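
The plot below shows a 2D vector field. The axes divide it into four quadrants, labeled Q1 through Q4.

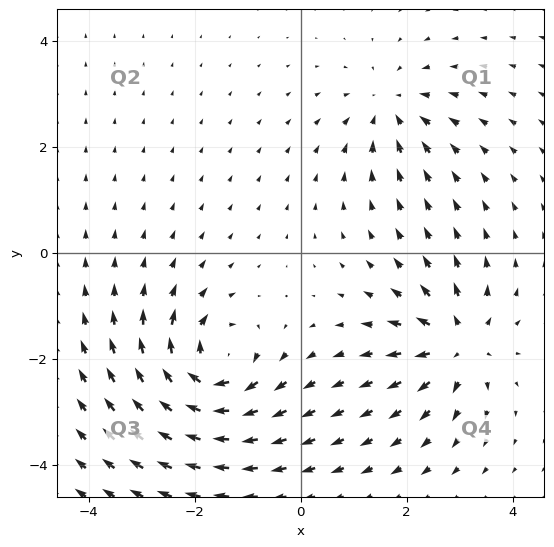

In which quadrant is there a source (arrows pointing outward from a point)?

Q4

The source sits at approximately (3.0, -1.7), which lies in quadrant Q4. The divergence there is about +5, positive as expected for a source.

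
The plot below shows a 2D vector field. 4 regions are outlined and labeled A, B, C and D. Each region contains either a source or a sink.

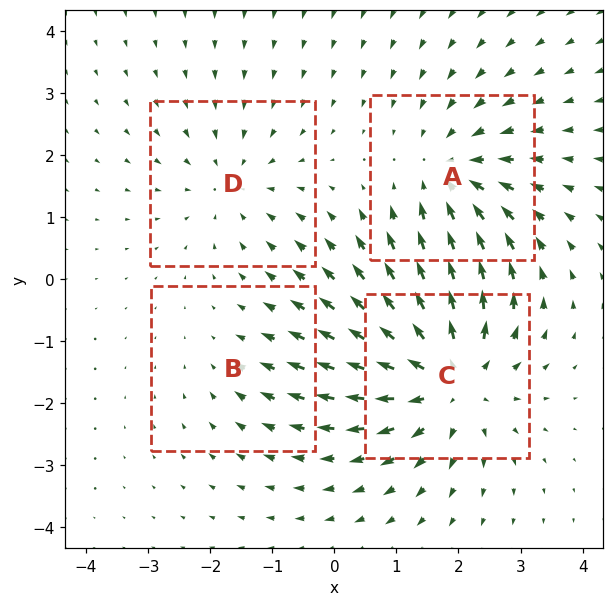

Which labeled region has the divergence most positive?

Divergence at each region's feature centre — A: about -4, B: about -2, C: about +6, D: about -3. Region C is most positive.

C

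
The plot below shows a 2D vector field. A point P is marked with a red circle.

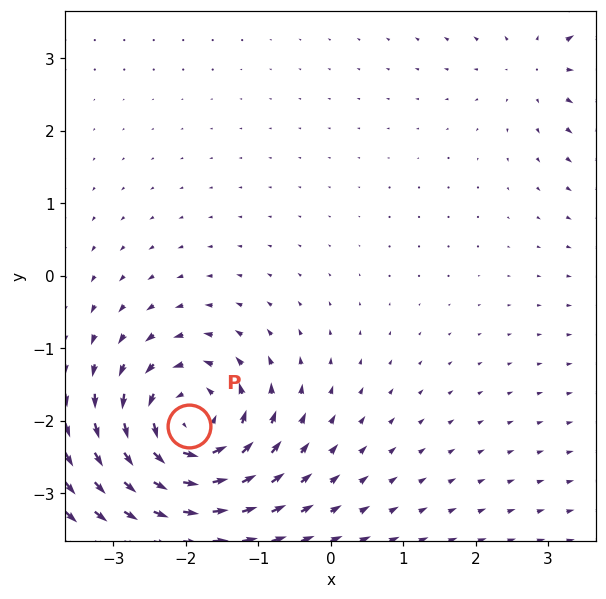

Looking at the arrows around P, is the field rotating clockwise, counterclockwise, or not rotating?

Near P at (-2.0, -2.1) the arrows circulate counterclockwise. The curl (z-component) there is about +6; positive curl means counterclockwise rotation.

counterclockwise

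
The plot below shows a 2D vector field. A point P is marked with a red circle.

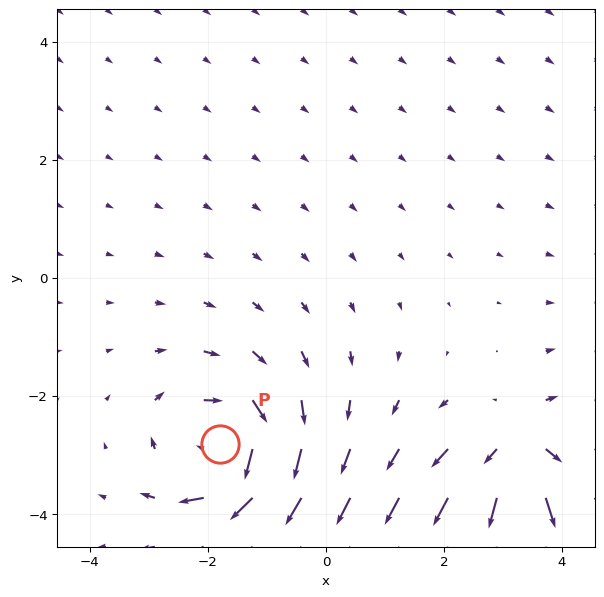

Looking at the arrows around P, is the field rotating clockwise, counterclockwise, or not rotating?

Near P at (-1.8, -2.8) the arrows circulate clockwise. The curl (z-component) there is about -4; negative curl means clockwise rotation.

clockwise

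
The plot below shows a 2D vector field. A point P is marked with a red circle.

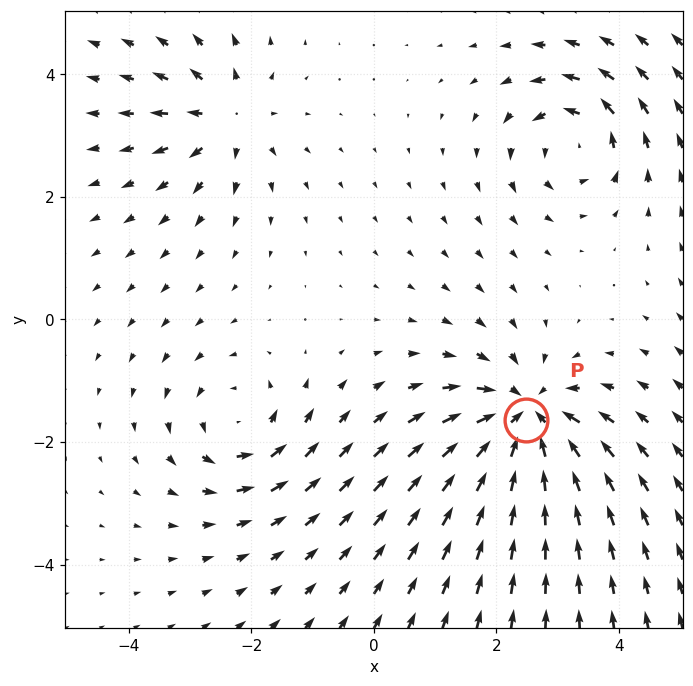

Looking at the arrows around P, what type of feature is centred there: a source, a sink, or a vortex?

At P (2.5, -1.6) the arrows converge inward. Divergence about -6, curl ≈0 — negative divergence with near-zero curl is a sink.

sink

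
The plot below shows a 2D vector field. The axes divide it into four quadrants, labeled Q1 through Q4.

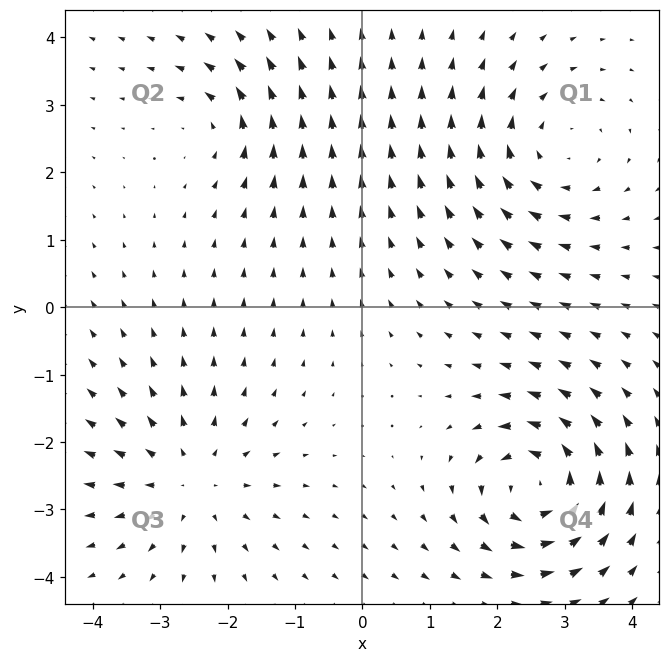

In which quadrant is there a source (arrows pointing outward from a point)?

The source sits at approximately (-2.5, -2.6), which lies in quadrant Q3. The divergence there is about +4, positive as expected for a source.

Q3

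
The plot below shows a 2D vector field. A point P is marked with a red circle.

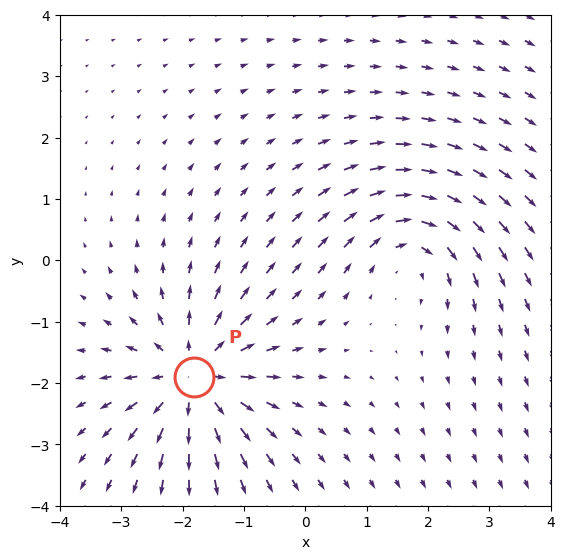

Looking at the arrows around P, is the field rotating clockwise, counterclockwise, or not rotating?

not rotating

Near P at (-1.8, -1.9) the arrows show no circulation. The curl there is ≈0.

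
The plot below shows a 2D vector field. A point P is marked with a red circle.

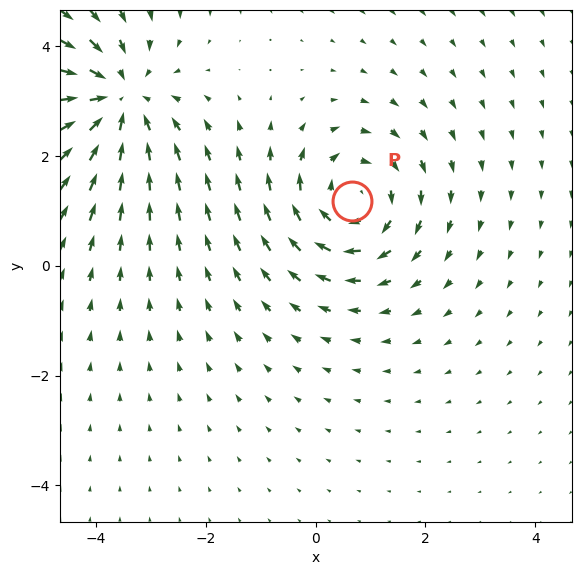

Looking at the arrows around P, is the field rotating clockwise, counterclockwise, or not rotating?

clockwise

Near P at (0.7, 1.2) the arrows circulate clockwise. The curl (z-component) there is about -4; negative curl means clockwise rotation.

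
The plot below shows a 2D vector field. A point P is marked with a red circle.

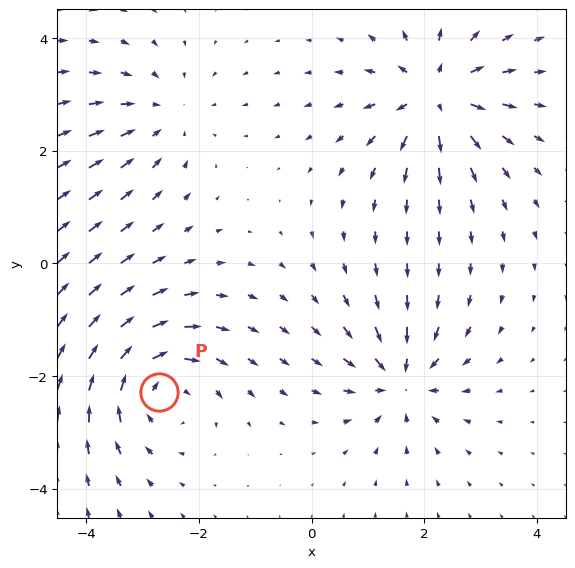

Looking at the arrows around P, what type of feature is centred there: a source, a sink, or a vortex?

vortex

At P (-2.7, -2.3) the arrows circulate clockwise. Divergence ≈0, curl about -5 — near-zero divergence with nonzero curl is a vortex.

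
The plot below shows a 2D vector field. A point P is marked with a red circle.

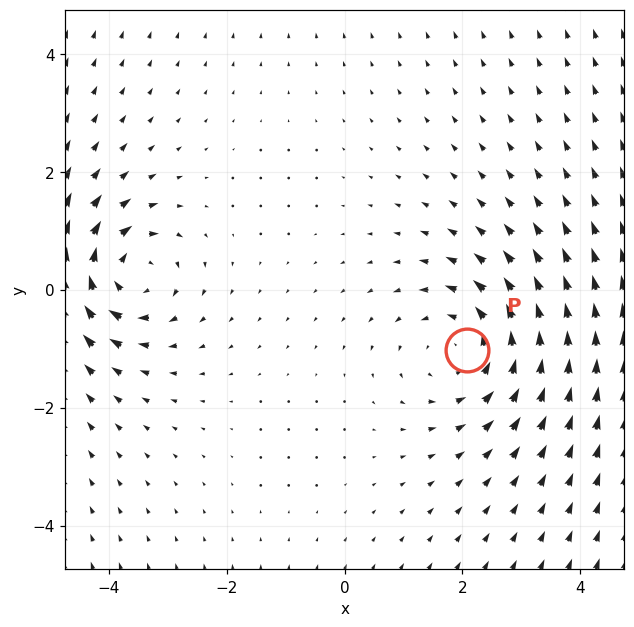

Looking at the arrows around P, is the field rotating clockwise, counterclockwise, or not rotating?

counterclockwise

Near P at (2.1, -1.0) the arrows circulate counterclockwise. The curl (z-component) there is about +3; positive curl means counterclockwise rotation.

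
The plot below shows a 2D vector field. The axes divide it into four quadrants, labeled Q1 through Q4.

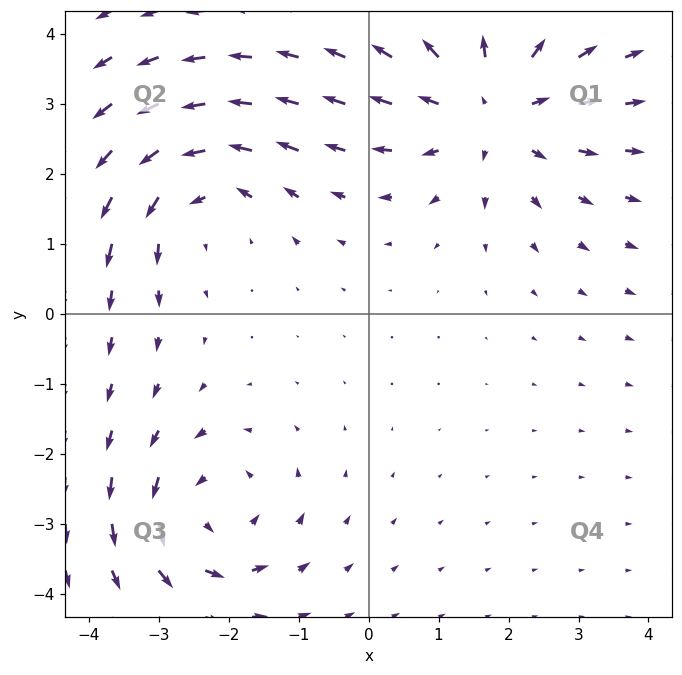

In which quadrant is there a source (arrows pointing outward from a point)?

The source sits at approximately (1.8, 2.9), which lies in quadrant Q1. The divergence there is about +4, positive as expected for a source.

Q1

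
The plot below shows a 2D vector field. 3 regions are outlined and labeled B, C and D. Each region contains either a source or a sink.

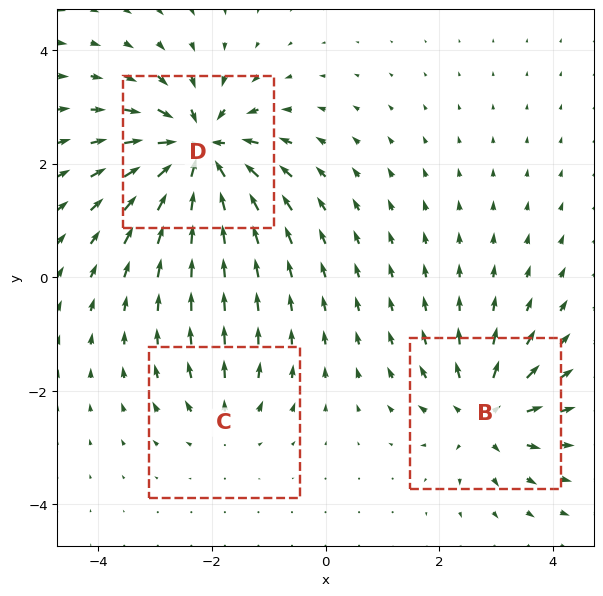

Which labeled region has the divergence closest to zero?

Divergence at each region's feature centre — B: about +4, C: about +2, D: about -6. Region C is closest to zero.

C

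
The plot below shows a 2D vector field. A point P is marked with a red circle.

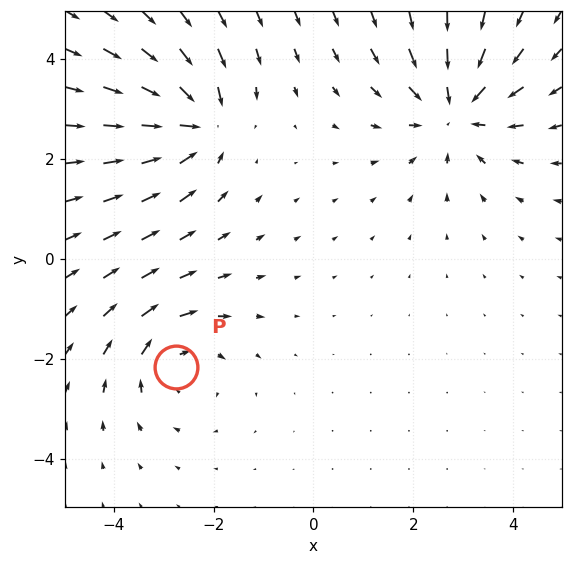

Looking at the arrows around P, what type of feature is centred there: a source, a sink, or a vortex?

vortex

At P (-2.8, -2.2) the arrows circulate clockwise. Divergence ≈0, curl about -3 — near-zero divergence with nonzero curl is a vortex.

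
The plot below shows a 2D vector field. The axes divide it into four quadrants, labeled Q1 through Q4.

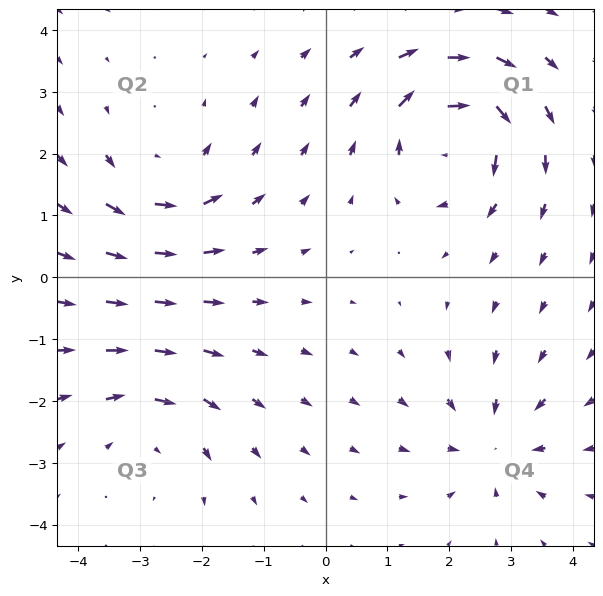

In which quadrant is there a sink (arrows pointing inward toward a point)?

Q4

The sink sits at approximately (2.7, -2.7), which lies in quadrant Q4. The divergence there is about -4, negative as expected for a sink.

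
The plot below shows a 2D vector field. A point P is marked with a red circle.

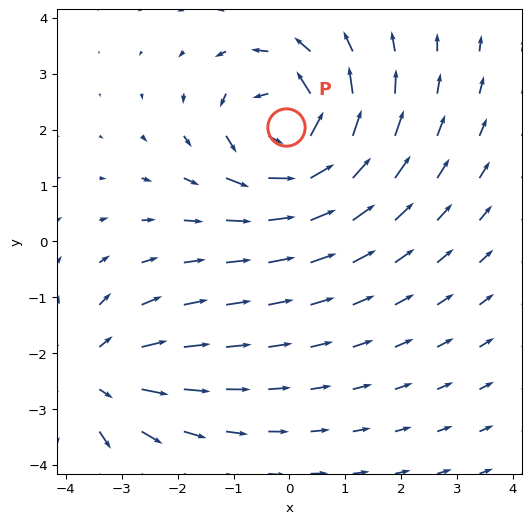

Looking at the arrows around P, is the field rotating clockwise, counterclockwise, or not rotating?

counterclockwise

Near P at (-0.1, 2.1) the arrows circulate counterclockwise. The curl (z-component) there is about +6; positive curl means counterclockwise rotation.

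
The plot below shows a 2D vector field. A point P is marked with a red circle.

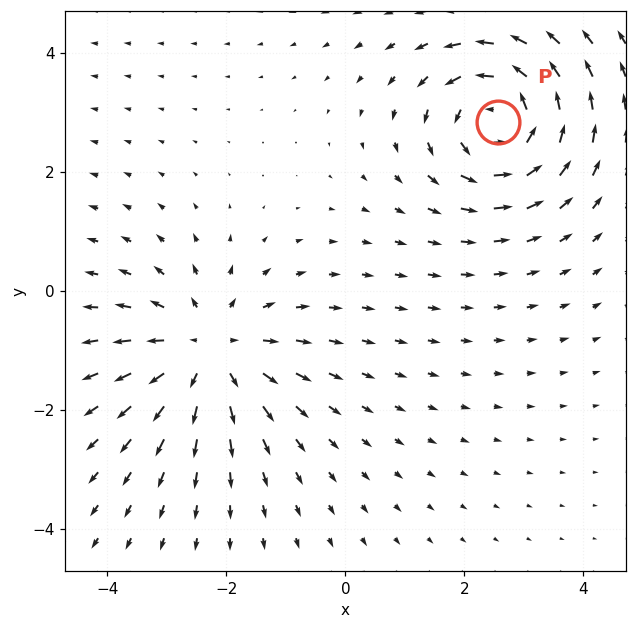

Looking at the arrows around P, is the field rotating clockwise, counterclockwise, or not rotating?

counterclockwise

Near P at (2.6, 2.8) the arrows circulate counterclockwise. The curl (z-component) there is about +4; positive curl means counterclockwise rotation.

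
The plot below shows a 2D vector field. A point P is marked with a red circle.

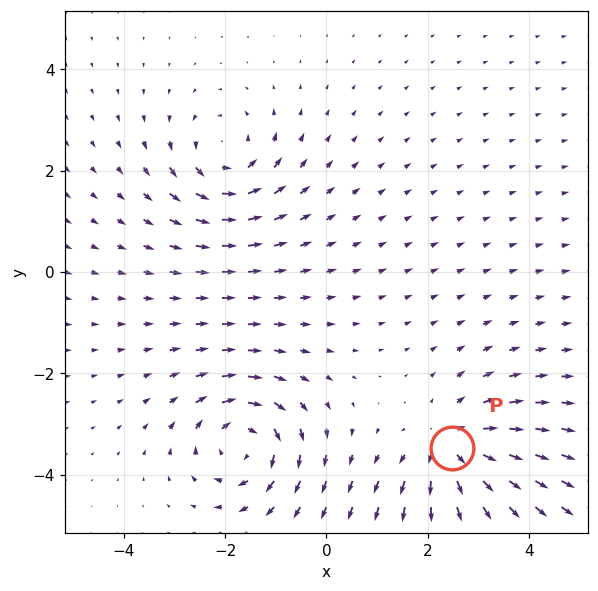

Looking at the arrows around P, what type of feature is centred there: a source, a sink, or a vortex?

source

At P (2.5, -3.5) the arrows spread outward. Divergence about +5, curl ≈0 — positive divergence with near-zero curl is a source.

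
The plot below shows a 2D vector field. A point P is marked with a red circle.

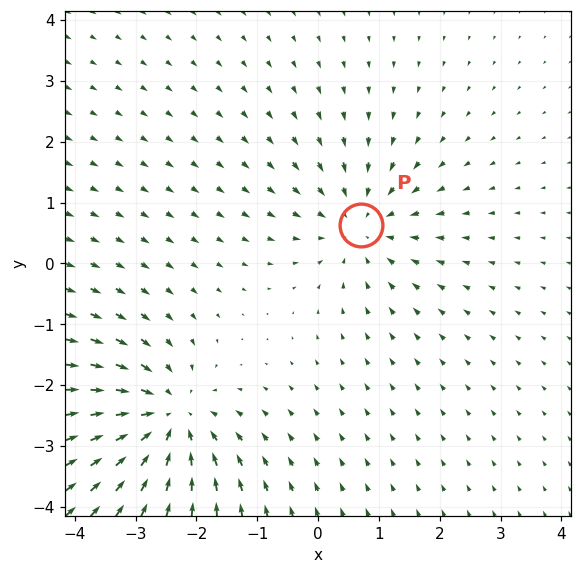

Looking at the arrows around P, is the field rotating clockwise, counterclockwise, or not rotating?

not rotating

Near P at (0.7, 0.6) the arrows show no circulation. The curl there is ≈0.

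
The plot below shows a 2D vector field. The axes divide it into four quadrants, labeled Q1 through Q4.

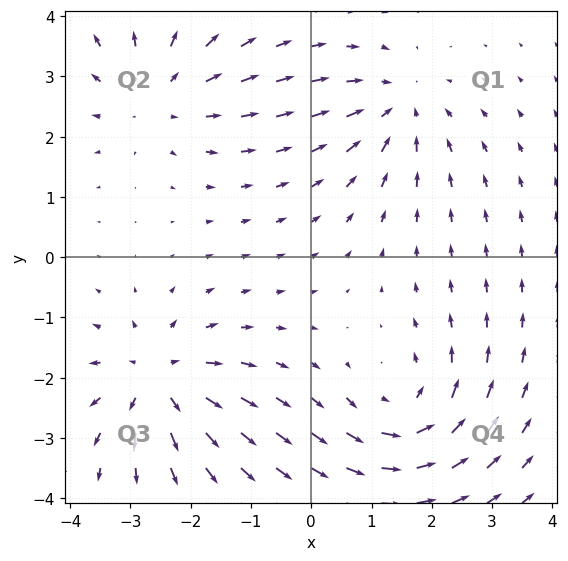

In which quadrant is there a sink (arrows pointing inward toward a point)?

The sink sits at approximately (1.4, 2.5), which lies in quadrant Q1. The divergence there is about -4, negative as expected for a sink.

Q1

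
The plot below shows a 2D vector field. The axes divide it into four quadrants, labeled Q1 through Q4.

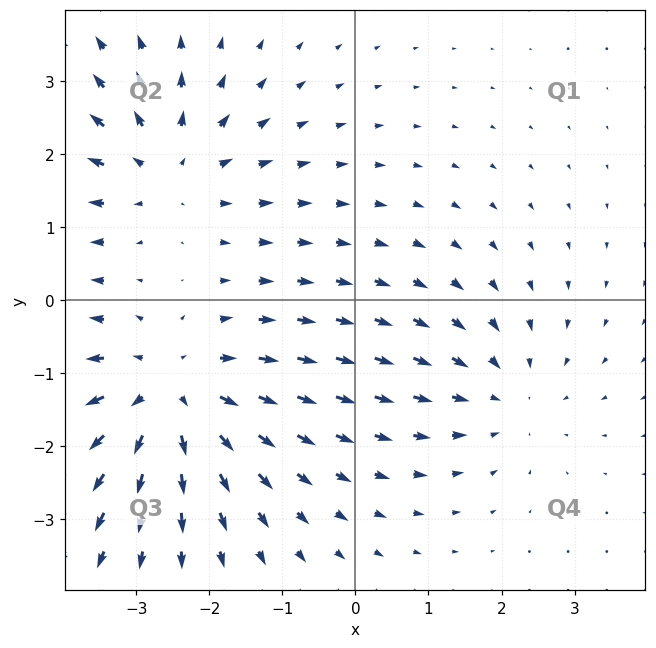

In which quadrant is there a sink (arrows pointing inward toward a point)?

The sink sits at approximately (2.0, -1.3), which lies in quadrant Q4. The divergence there is about -2, negative as expected for a sink.

Q4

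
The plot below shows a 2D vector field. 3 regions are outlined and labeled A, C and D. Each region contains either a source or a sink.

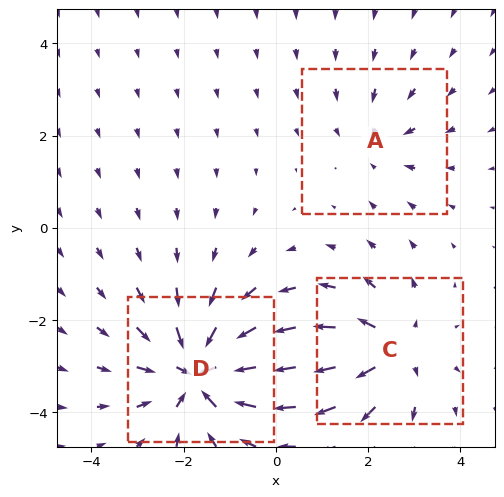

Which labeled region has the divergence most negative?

D

Divergence at each region's feature centre — A: about -2, C: about +3, D: about -4. Region D is most negative.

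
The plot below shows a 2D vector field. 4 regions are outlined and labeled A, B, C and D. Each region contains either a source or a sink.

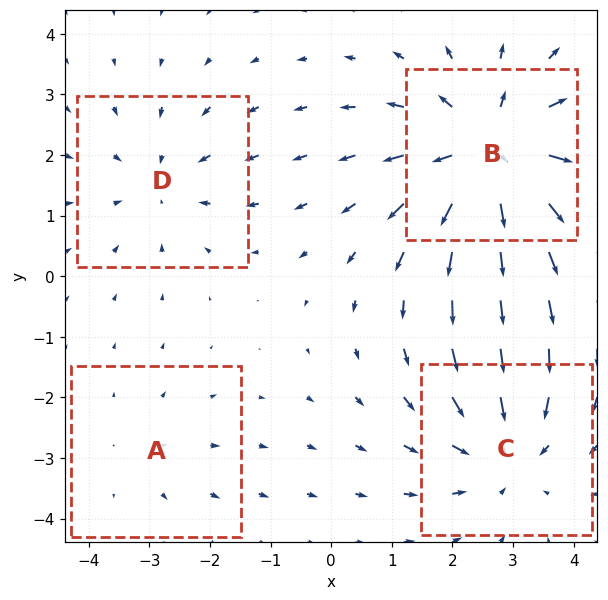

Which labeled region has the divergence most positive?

Divergence at each region's feature centre — A: about +2, B: about +6, C: about -4, D: about -3. Region B is most positive.

B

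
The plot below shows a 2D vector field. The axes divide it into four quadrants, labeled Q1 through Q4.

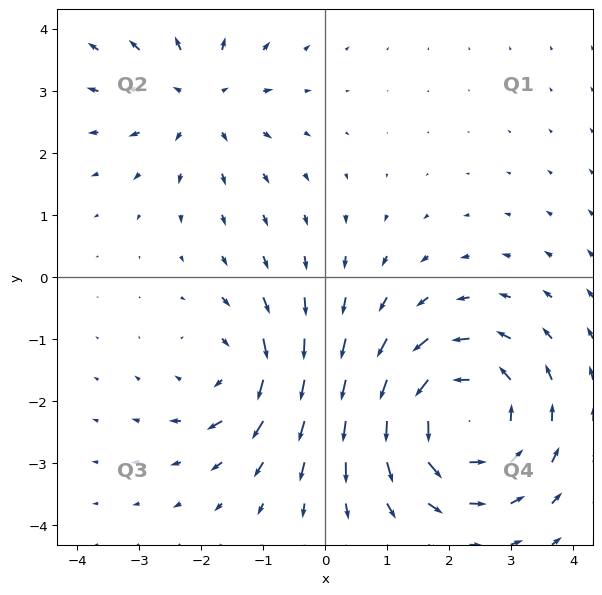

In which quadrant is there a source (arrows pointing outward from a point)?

The source sits at approximately (-2.0, 2.9), which lies in quadrant Q2. The divergence there is about +3, positive as expected for a source.

Q2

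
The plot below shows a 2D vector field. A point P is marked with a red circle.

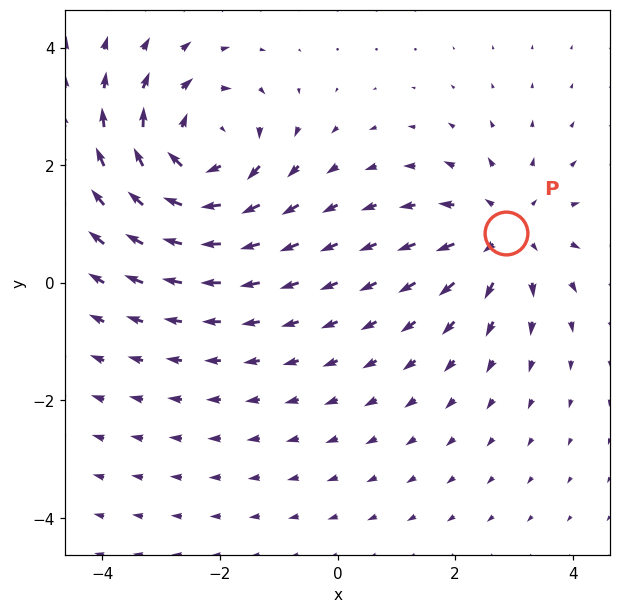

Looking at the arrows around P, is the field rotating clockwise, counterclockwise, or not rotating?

Near P at (2.9, 0.8) the arrows show no circulation. The curl there is ≈0.

not rotating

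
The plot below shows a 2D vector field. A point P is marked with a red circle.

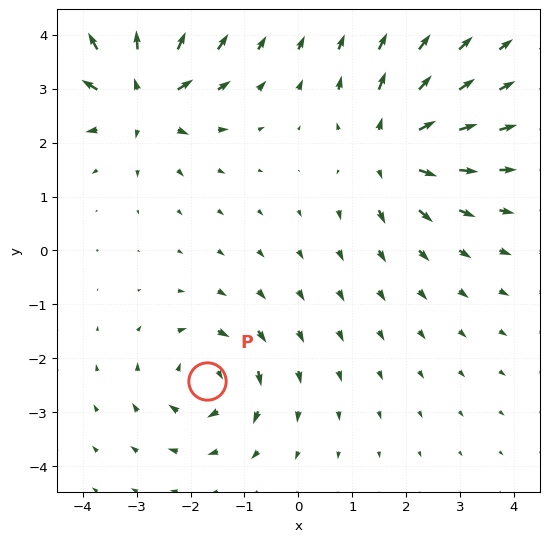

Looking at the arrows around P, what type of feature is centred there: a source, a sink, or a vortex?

At P (-1.7, -2.4) the arrows circulate clockwise. Divergence ≈0, curl about -5 — near-zero divergence with nonzero curl is a vortex.

vortex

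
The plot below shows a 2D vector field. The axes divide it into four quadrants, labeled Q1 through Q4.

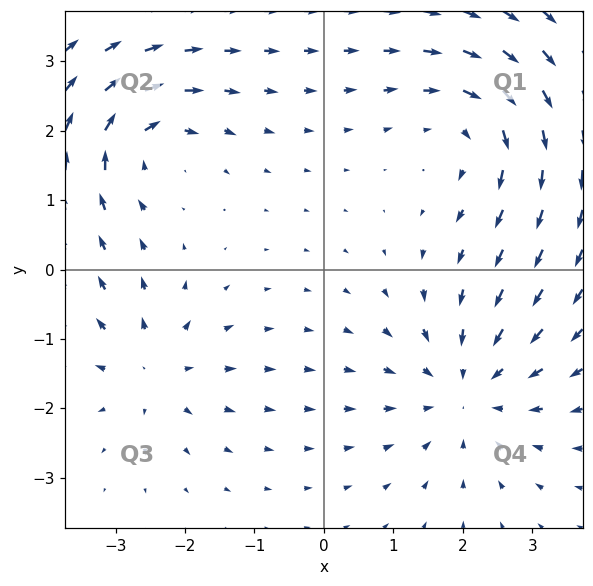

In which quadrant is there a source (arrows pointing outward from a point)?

Q3

The source sits at approximately (-2.5, -1.4), which lies in quadrant Q3. The divergence there is about +4, positive as expected for a source.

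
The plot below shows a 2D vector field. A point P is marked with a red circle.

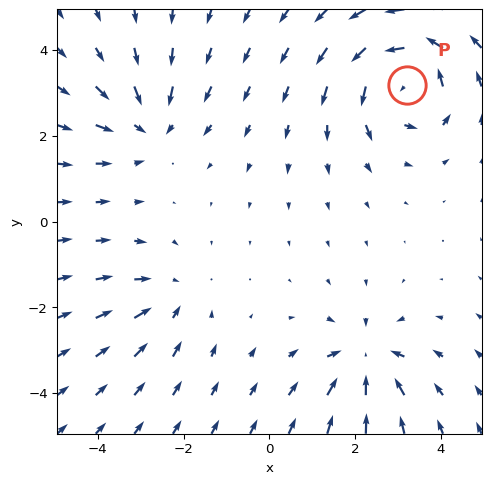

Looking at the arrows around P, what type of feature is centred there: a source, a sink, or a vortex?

vortex

At P (3.2, 3.2) the arrows circulate counterclockwise. Divergence ≈0, curl about +5 — near-zero divergence with nonzero curl is a vortex.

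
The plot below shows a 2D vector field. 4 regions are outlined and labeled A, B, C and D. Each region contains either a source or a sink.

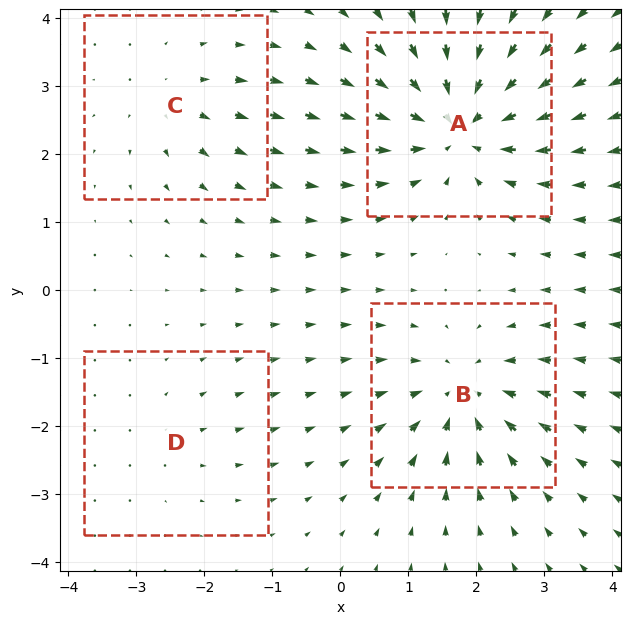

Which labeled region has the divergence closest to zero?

Divergence at each region's feature centre — A: about -8, B: about -6, C: about +3, D: about +2. Region D is closest to zero.

D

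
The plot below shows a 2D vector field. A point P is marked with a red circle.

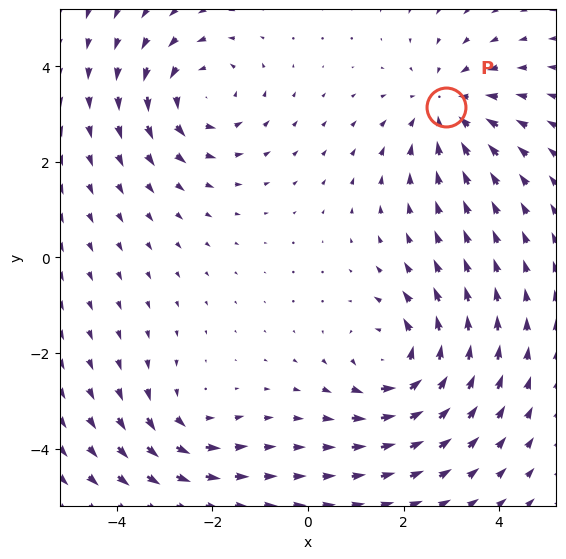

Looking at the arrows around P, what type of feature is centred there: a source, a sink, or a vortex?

sink

At P (2.9, 3.1) the arrows converge inward. Divergence about -3, curl ≈0 — negative divergence with near-zero curl is a sink.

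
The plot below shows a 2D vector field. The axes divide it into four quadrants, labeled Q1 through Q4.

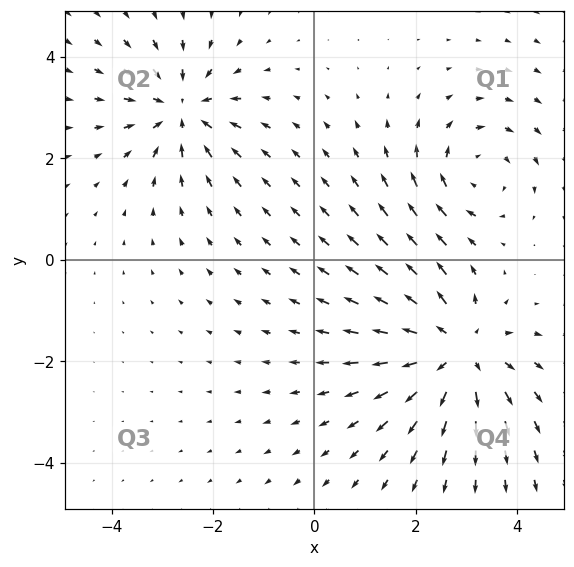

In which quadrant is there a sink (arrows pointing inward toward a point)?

The sink sits at approximately (-2.6, 3.0), which lies in quadrant Q2. The divergence there is about -4, negative as expected for a sink.

Q2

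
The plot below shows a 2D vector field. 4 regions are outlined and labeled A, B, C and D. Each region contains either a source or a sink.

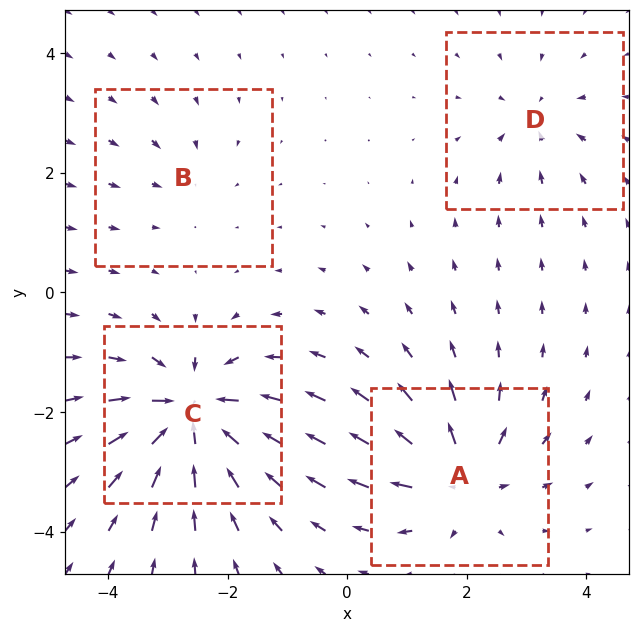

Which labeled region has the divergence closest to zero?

Divergence at each region's feature centre — A: about +6, B: about -2, C: about -9, D: about -4. Region B is closest to zero.

B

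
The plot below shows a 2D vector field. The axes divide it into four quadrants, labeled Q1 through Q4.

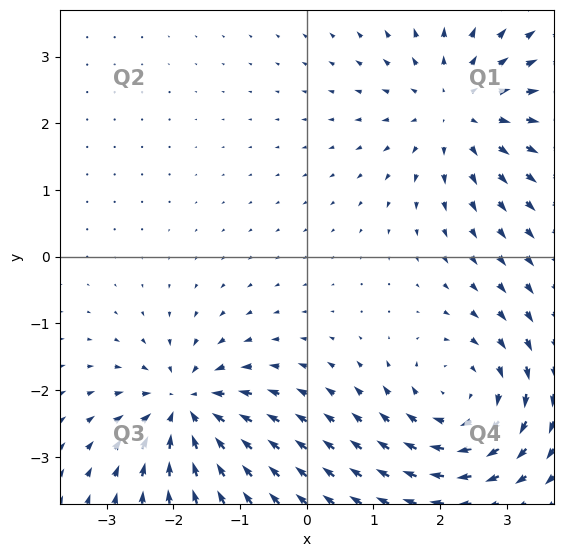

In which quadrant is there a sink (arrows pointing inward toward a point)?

The sink sits at approximately (-1.8, -2.3), which lies in quadrant Q3. The divergence there is about -6, negative as expected for a sink.

Q3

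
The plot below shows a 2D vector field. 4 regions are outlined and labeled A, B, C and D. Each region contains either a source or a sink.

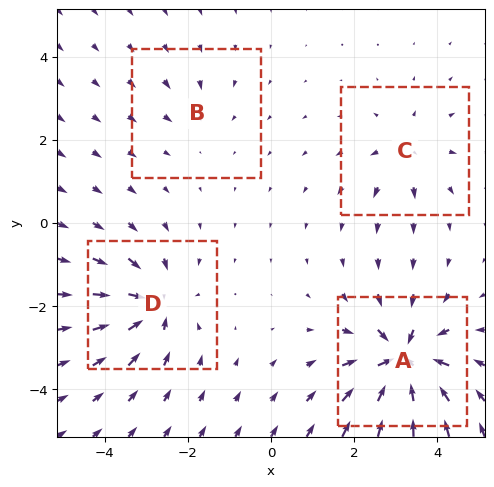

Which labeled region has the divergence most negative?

Divergence at each region's feature centre — A: about -9, B: about -2, C: about +4, D: about -6. Region A is most negative.

A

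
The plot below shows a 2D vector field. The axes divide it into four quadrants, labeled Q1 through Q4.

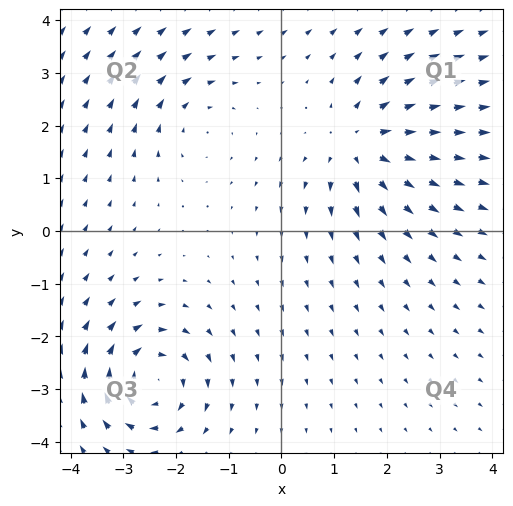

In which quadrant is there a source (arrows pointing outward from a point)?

Q1

The source sits at approximately (1.5, 1.6), which lies in quadrant Q1. The divergence there is about +5, positive as expected for a source.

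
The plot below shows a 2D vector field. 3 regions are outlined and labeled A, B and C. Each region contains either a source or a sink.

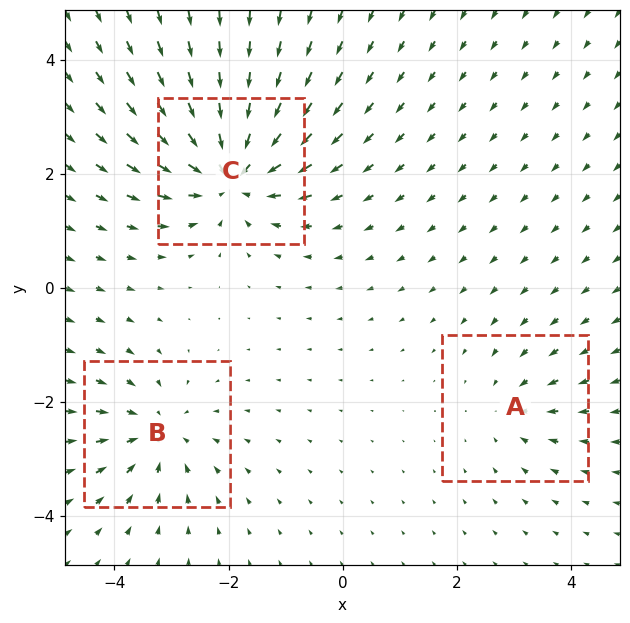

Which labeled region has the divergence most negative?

C

Divergence at each region's feature centre — A: about -2, B: about -3, C: about -6. Region C is most negative.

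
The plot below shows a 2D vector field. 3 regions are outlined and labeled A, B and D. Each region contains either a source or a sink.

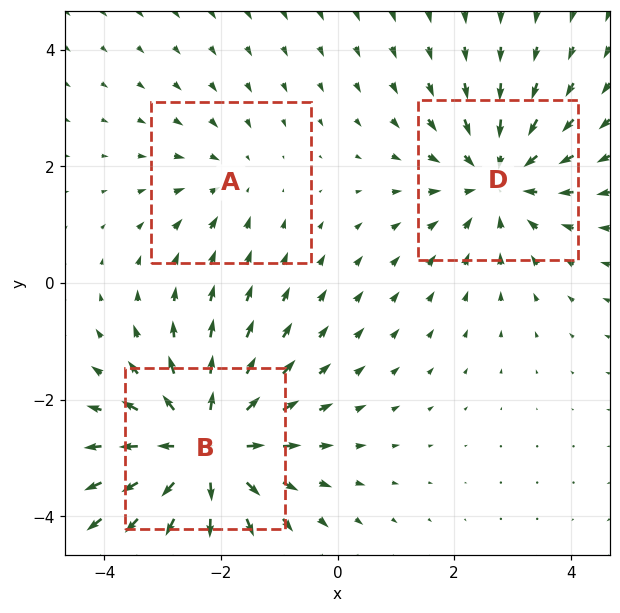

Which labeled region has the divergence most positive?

Divergence at each region's feature centre — A: about -2, B: about +4, D: about -3. Region B is most positive.

B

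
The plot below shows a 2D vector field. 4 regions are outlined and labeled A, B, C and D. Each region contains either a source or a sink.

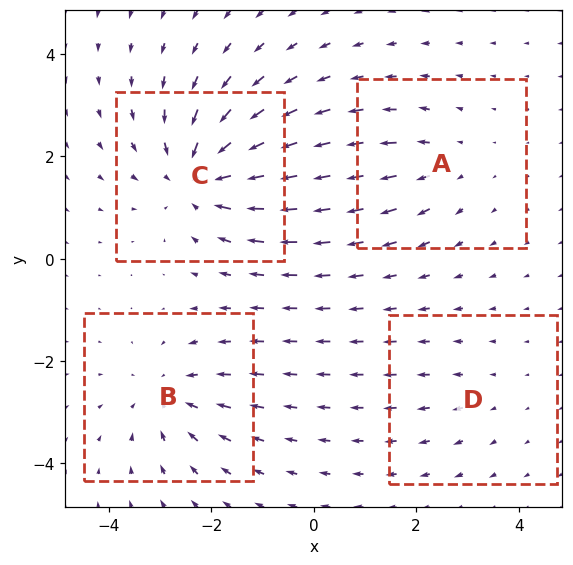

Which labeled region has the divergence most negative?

C

Divergence at each region's feature centre — A: about +3, B: about -4, C: about -6, D: about +2. Region C is most negative.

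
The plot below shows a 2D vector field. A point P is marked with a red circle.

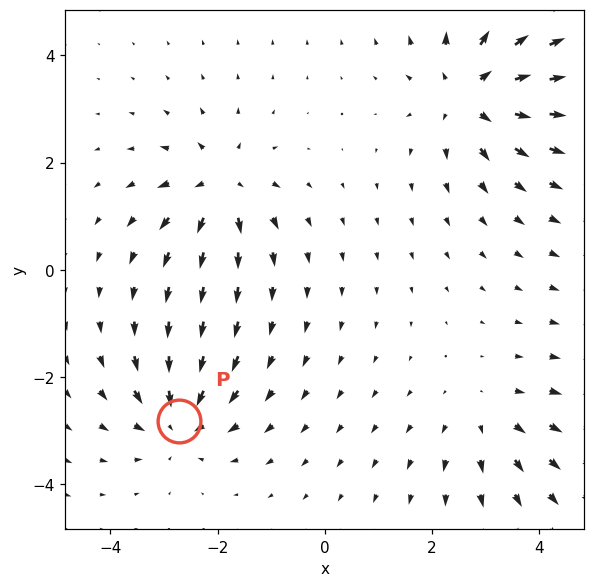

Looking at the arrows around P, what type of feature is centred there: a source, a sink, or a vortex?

sink

At P (-2.7, -2.8) the arrows converge inward. Divergence about -4, curl ≈0 — negative divergence with near-zero curl is a sink.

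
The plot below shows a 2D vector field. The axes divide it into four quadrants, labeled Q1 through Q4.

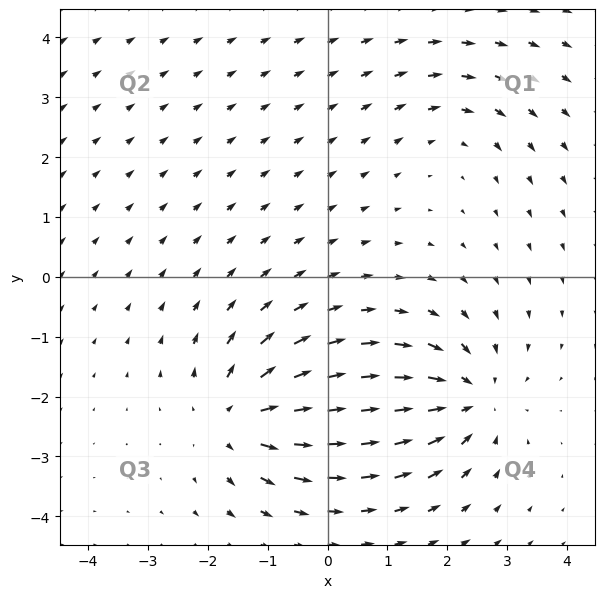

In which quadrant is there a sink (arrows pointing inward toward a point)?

The sink sits at approximately (2.4, -2.0), which lies in quadrant Q4. The divergence there is about -5, negative as expected for a sink.

Q4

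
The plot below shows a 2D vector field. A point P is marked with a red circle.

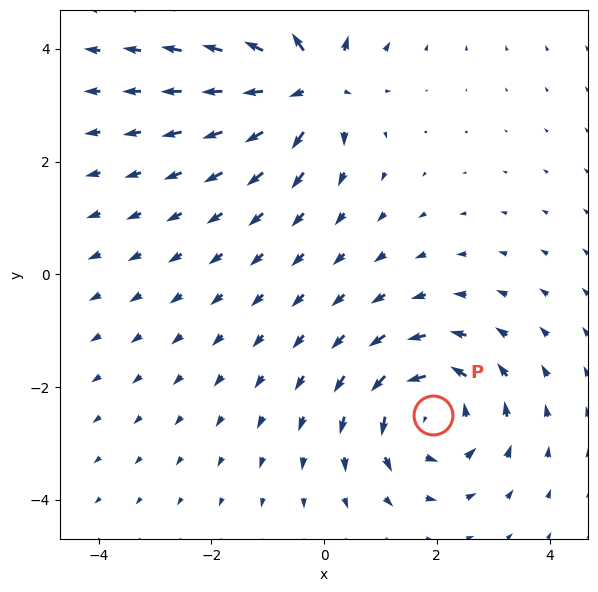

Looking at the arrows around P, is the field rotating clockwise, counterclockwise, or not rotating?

counterclockwise

Near P at (1.9, -2.5) the arrows circulate counterclockwise. The curl (z-component) there is about +5; positive curl means counterclockwise rotation.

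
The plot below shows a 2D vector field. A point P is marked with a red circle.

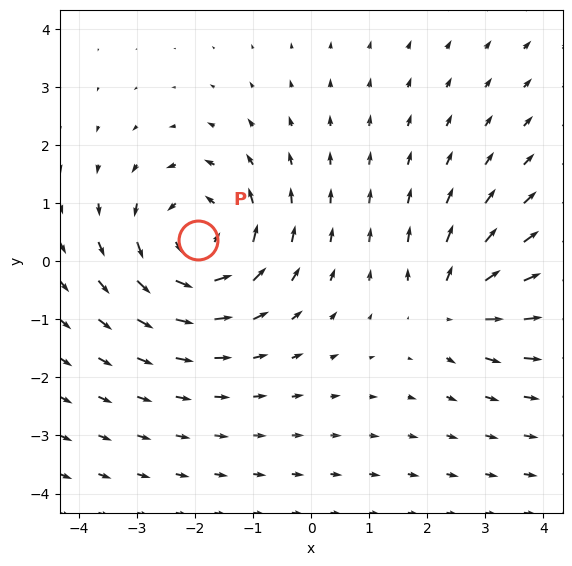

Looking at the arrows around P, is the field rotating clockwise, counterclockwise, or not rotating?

counterclockwise

Near P at (-1.9, 0.4) the arrows circulate counterclockwise. The curl (z-component) there is about +4; positive curl means counterclockwise rotation.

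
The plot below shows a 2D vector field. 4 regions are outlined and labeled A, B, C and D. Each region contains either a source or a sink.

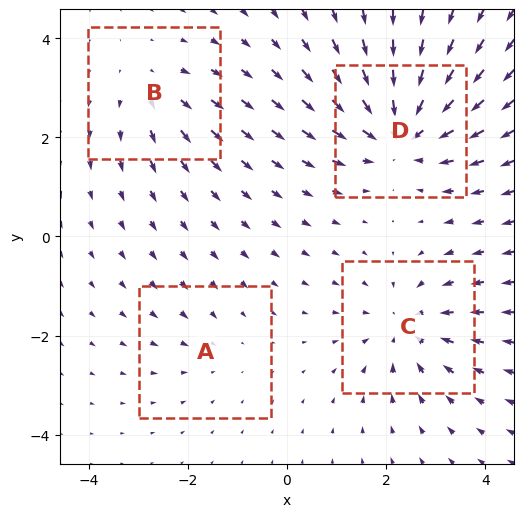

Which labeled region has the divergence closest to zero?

A

Divergence at each region's feature centre — A: about -2, B: about +3, C: about -4, D: about -7. Region A is closest to zero.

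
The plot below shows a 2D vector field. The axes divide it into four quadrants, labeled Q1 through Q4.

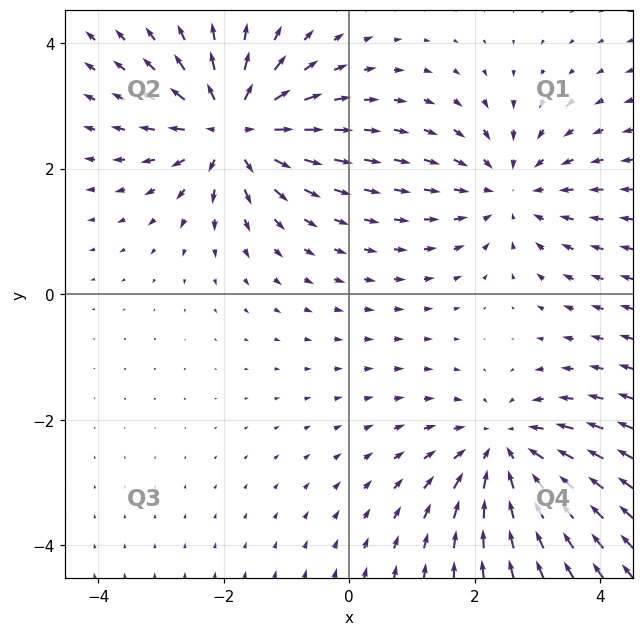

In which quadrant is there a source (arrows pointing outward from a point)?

The source sits at approximately (-1.9, 2.6), which lies in quadrant Q2. The divergence there is about +5, positive as expected for a source.

Q2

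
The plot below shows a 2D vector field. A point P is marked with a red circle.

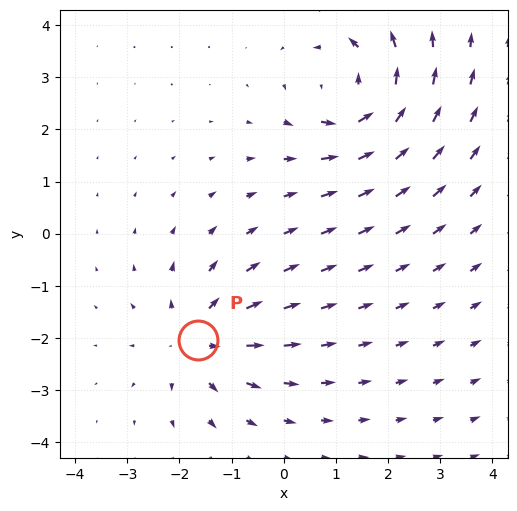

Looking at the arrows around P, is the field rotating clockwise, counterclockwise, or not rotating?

Near P at (-1.6, -2.0) the arrows show no circulation. The curl there is ≈0.

not rotating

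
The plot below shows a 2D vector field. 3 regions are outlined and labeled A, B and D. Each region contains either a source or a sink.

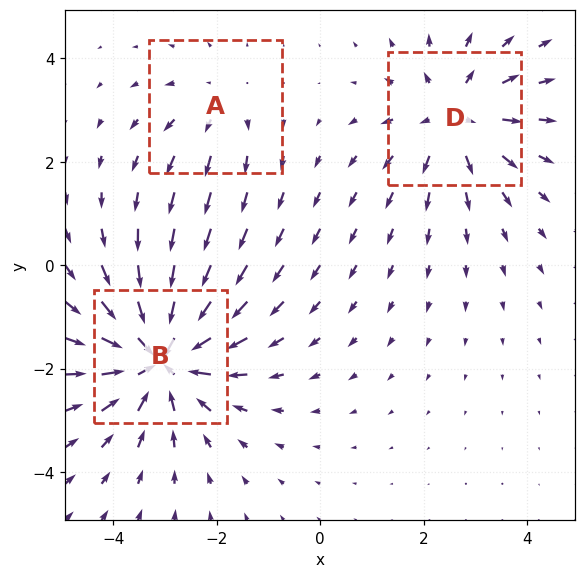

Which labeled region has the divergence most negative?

B

Divergence at each region's feature centre — A: about +2, B: about -5, D: about +3. Region B is most negative.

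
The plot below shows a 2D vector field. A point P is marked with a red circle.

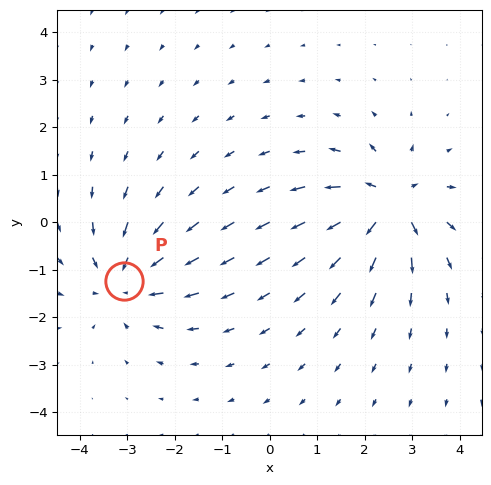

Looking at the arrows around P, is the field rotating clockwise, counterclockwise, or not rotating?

not rotating

Near P at (-3.1, -1.2) the arrows show no circulation. The curl there is ≈0.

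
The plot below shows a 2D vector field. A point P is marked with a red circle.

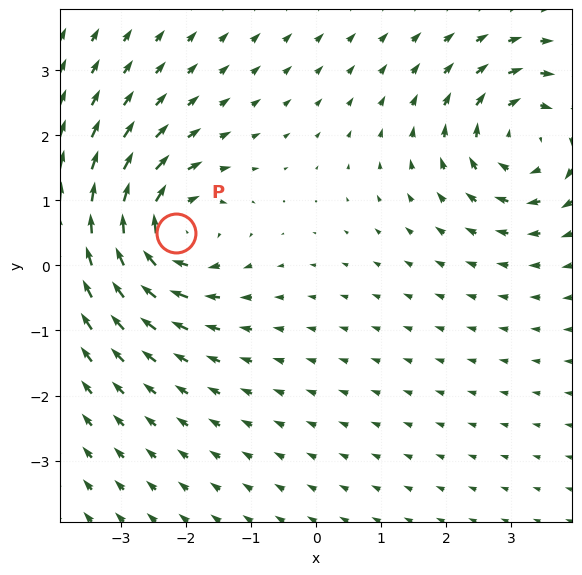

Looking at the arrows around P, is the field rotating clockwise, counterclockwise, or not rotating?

clockwise

Near P at (-2.2, 0.5) the arrows circulate clockwise. The curl (z-component) there is about -5; negative curl means clockwise rotation.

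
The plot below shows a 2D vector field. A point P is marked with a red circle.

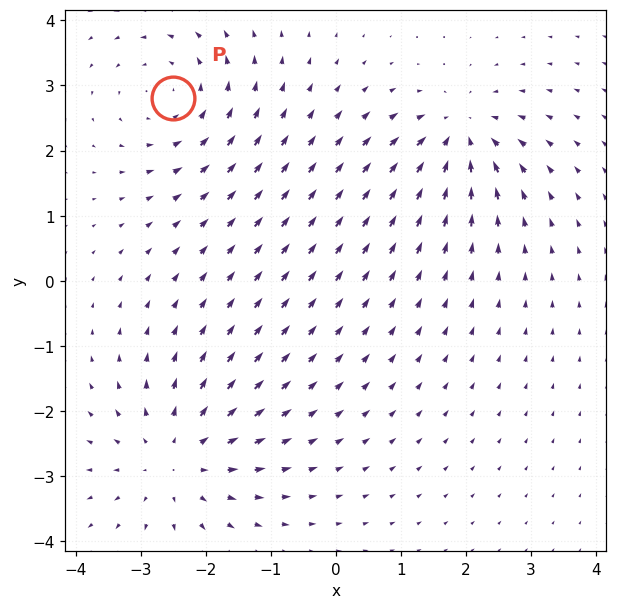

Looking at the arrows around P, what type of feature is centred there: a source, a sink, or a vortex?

vortex

At P (-2.5, 2.8) the arrows circulate counterclockwise. Divergence ≈0, curl about +4 — near-zero divergence with nonzero curl is a vortex.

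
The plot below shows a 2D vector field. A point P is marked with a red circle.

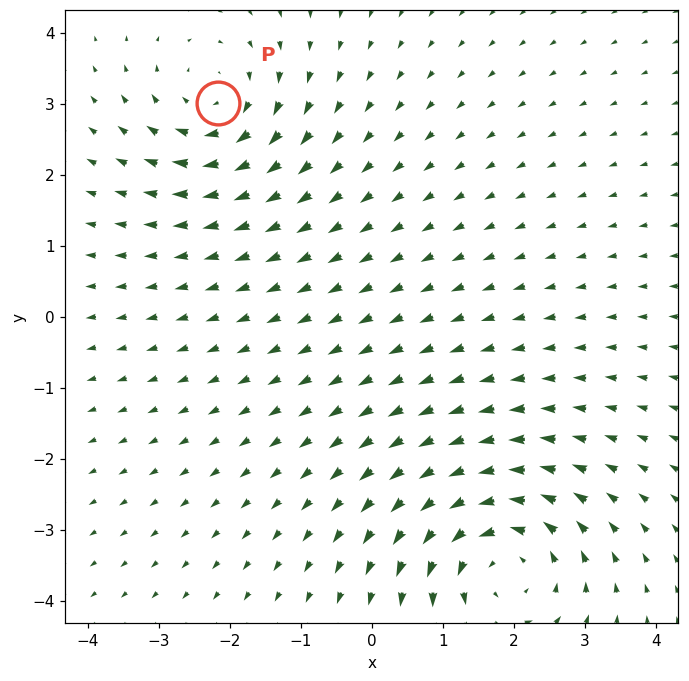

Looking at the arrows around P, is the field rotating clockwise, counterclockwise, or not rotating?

clockwise

Near P at (-2.2, 3.0) the arrows circulate clockwise. The curl (z-component) there is about -4; negative curl means clockwise rotation.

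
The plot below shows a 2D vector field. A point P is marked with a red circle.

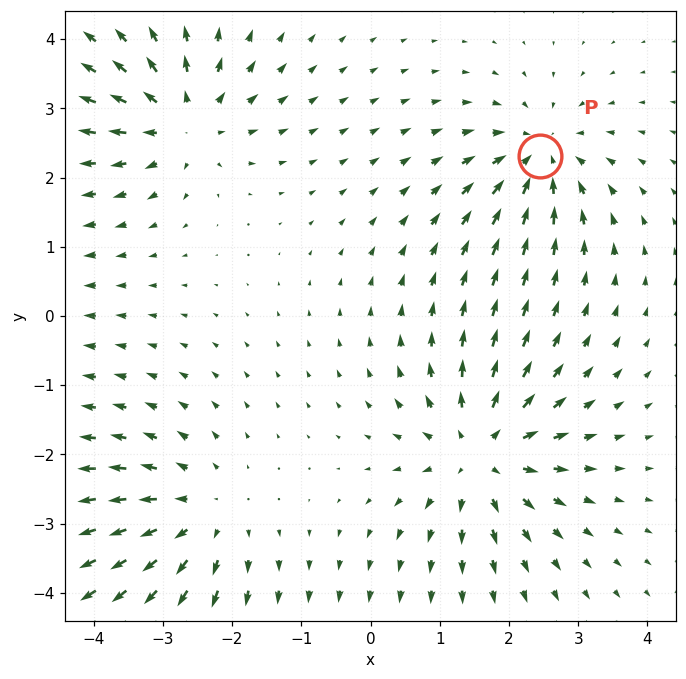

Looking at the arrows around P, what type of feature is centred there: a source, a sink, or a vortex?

At P (2.5, 2.3) the arrows converge inward. Divergence about -4, curl ≈0 — negative divergence with near-zero curl is a sink.

sink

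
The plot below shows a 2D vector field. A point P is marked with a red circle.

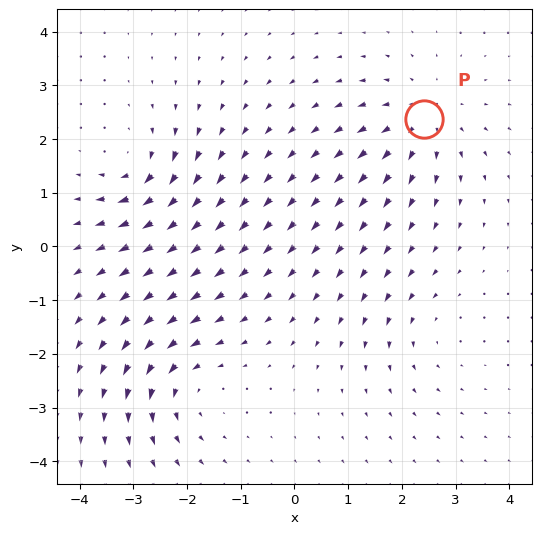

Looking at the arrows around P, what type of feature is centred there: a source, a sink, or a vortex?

At P (2.4, 2.4) the arrows spread outward. Divergence about +5, curl ≈0 — positive divergence with near-zero curl is a source.

source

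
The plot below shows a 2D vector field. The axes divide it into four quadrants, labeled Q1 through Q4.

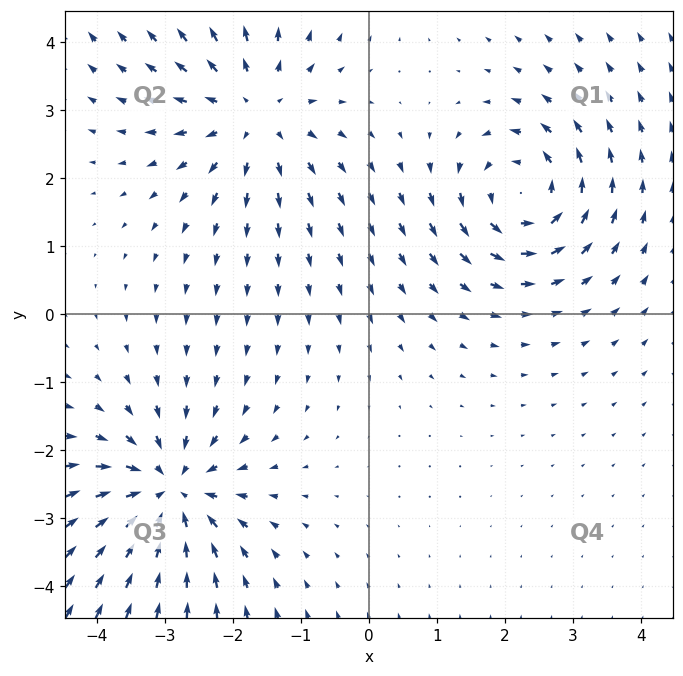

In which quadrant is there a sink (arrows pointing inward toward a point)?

The sink sits at approximately (-2.9, -2.6), which lies in quadrant Q3. The divergence there is about -4, negative as expected for a sink.

Q3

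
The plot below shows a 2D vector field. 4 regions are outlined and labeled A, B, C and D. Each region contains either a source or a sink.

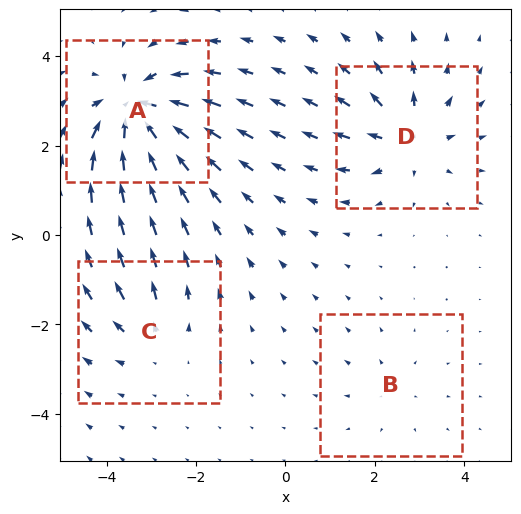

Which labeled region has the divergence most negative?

A

Divergence at each region's feature centre — A: about -8, B: about +2, C: about +3, D: about +5. Region A is most negative.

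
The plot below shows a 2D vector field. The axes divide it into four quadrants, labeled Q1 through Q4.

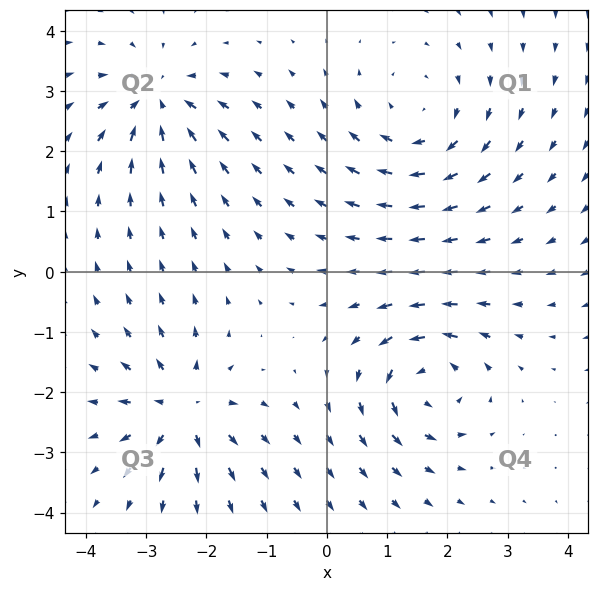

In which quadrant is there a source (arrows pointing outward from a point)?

Q3

The source sits at approximately (-2.4, -2.3), which lies in quadrant Q3. The divergence there is about +4, positive as expected for a source.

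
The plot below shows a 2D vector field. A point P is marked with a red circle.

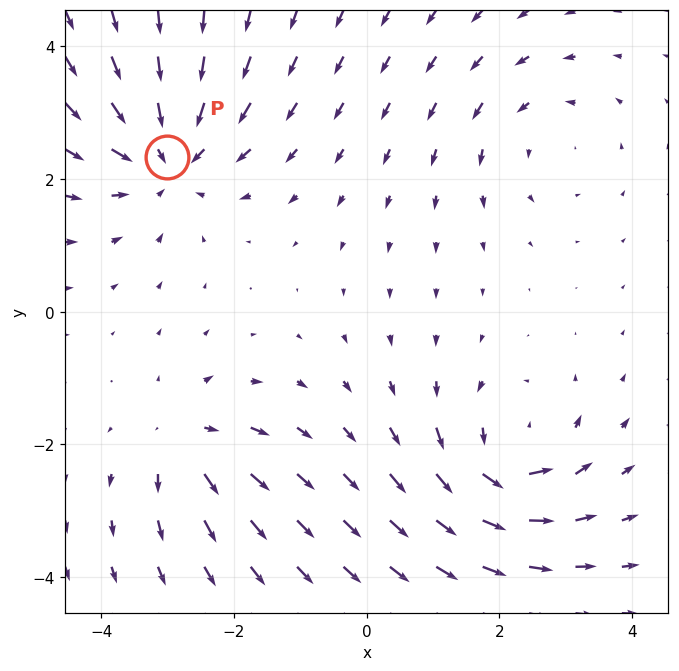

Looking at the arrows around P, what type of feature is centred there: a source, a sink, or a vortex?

sink

At P (-3.0, 2.3) the arrows converge inward. Divergence about -4, curl ≈0 — negative divergence with near-zero curl is a sink.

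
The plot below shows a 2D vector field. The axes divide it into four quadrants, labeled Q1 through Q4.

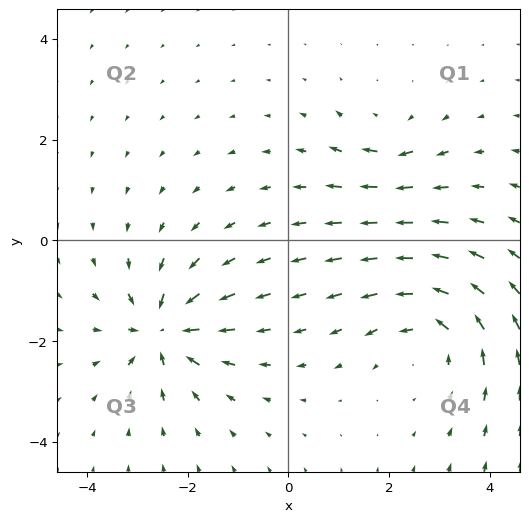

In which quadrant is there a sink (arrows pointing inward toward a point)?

The sink sits at approximately (-2.5, -1.8), which lies in quadrant Q3. The divergence there is about -6, negative as expected for a sink.

Q3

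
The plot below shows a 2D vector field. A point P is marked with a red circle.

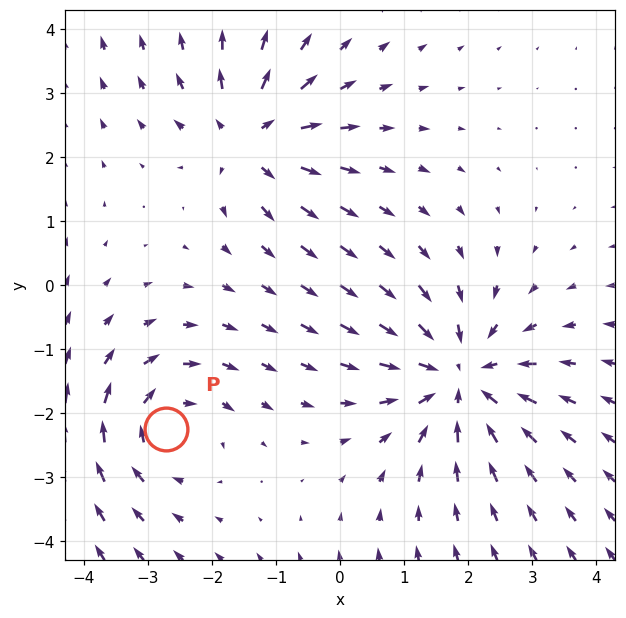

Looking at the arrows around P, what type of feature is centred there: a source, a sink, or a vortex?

vortex

At P (-2.7, -2.2) the arrows circulate clockwise. Divergence ≈0, curl about -3 — near-zero divergence with nonzero curl is a vortex.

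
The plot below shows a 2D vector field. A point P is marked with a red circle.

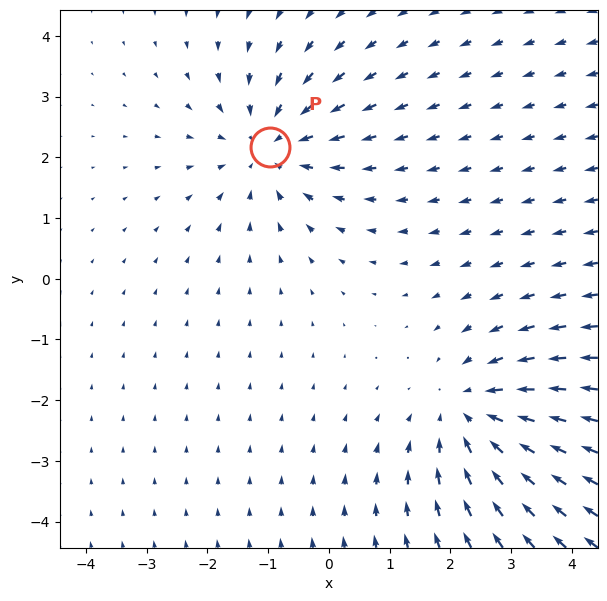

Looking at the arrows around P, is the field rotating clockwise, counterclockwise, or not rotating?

Near P at (-1.0, 2.2) the arrows show no circulation. The curl there is ≈0.

not rotating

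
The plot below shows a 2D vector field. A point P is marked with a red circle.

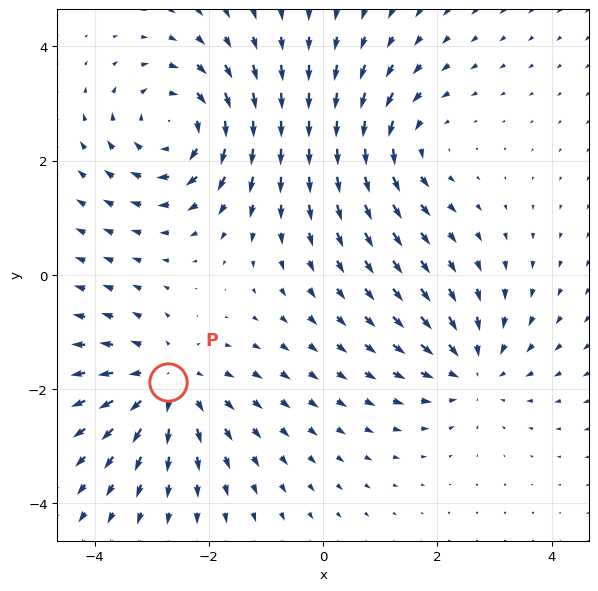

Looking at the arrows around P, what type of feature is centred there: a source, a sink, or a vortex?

At P (-2.7, -1.9) the arrows spread outward. Divergence about +4, curl ≈0 — positive divergence with near-zero curl is a source.

source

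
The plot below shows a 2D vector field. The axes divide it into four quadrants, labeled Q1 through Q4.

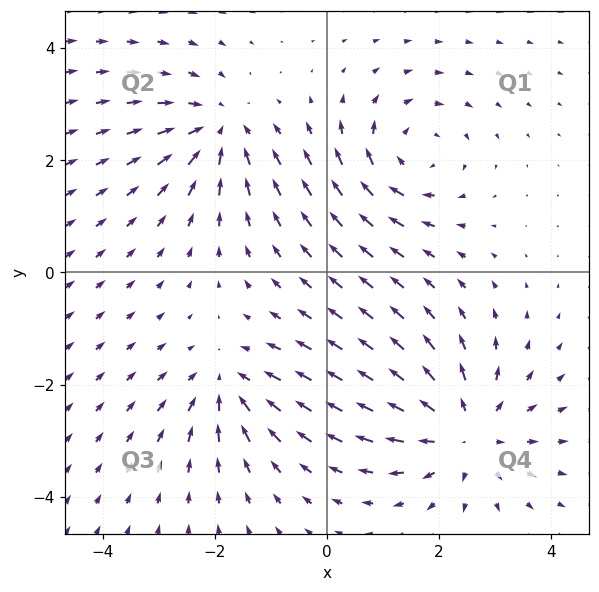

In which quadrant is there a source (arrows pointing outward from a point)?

The source sits at approximately (2.5, -2.8), which lies in quadrant Q4. The divergence there is about +4, positive as expected for a source.

Q4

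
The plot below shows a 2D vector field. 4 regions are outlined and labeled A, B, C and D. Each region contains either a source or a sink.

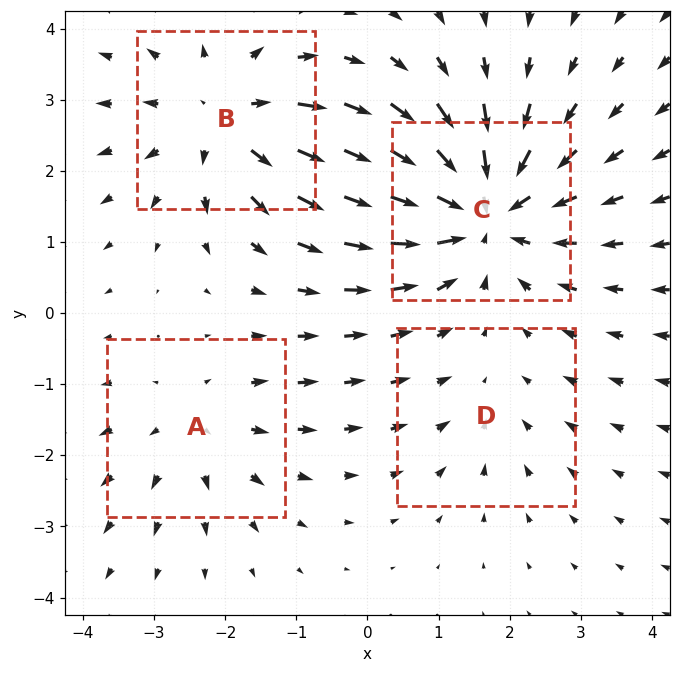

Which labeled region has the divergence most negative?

Divergence at each region's feature centre — A: about +3, B: about +5, C: about -7, D: about -2. Region C is most negative.

C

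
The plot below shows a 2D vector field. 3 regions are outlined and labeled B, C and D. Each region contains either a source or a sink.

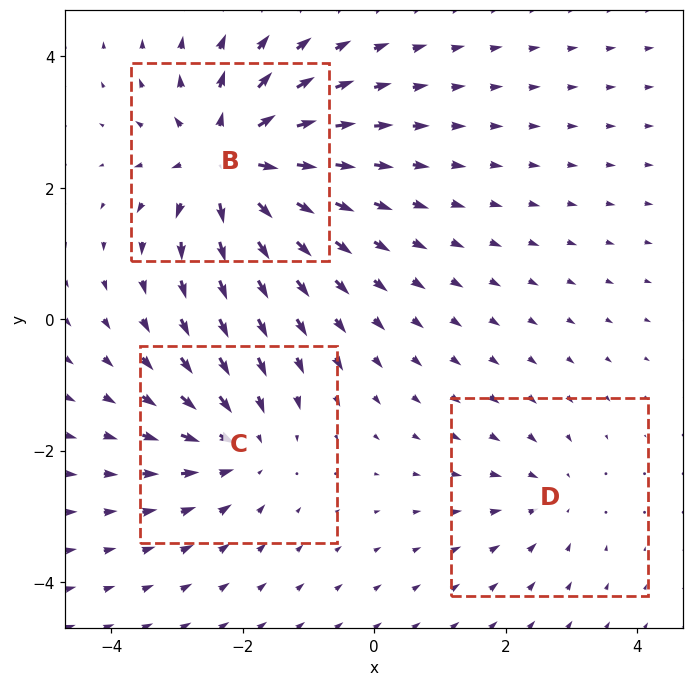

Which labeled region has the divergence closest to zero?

Divergence at each region's feature centre — B: about +5, C: about -3, D: about -2. Region D is closest to zero.

D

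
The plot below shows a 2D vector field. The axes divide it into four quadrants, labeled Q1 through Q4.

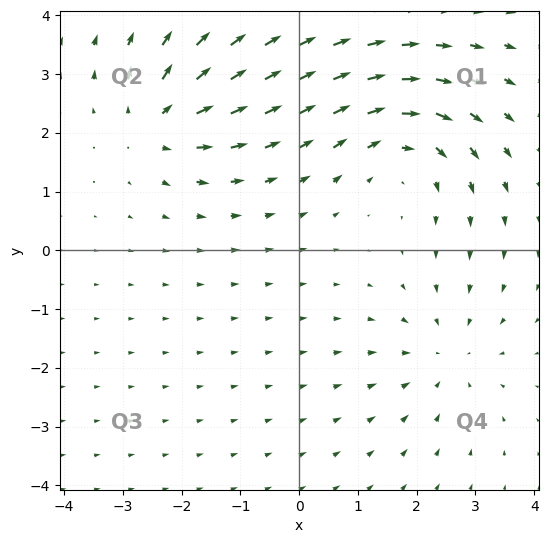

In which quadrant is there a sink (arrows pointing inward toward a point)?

Q4

The sink sits at approximately (2.5, -1.8), which lies in quadrant Q4. The divergence there is about -3, negative as expected for a sink.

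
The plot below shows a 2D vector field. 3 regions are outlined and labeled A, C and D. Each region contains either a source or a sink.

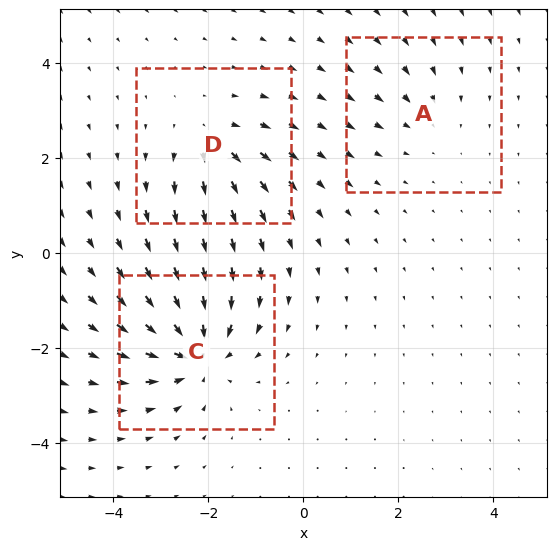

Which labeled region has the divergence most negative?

C

Divergence at each region's feature centre — A: about -2, C: about -6, D: about +3. Region C is most negative.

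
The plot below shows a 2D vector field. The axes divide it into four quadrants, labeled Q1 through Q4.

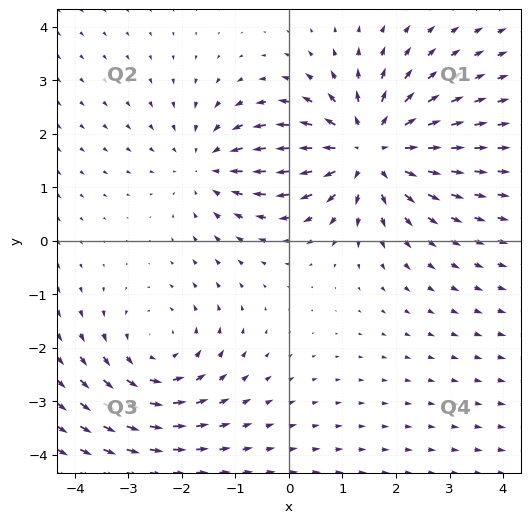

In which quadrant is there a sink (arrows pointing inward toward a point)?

Q2

The sink sits at approximately (-1.5, 1.4), which lies in quadrant Q2. The divergence there is about -3, negative as expected for a sink.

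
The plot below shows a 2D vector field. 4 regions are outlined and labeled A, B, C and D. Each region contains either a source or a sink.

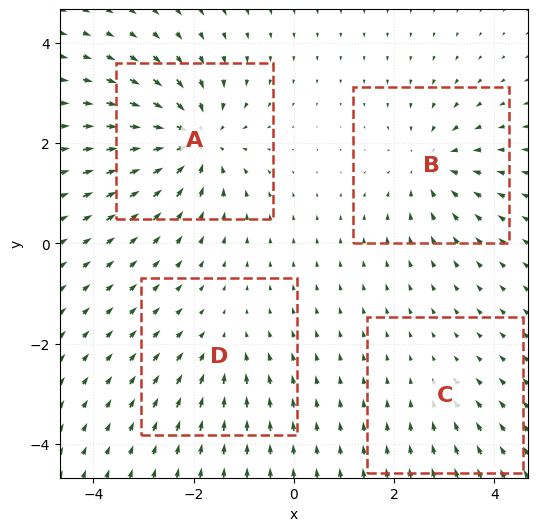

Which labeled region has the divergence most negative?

Divergence at each region's feature centre — A: about -8, B: about -5, C: about -2, D: about -3. Region A is most negative.

A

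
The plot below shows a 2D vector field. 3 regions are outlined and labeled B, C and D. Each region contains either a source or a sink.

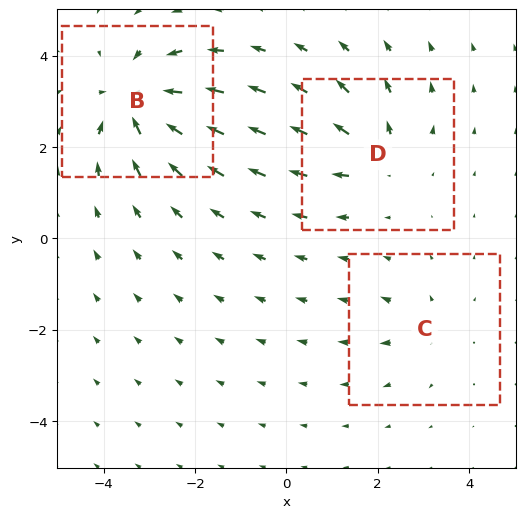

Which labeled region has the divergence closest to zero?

Divergence at each region's feature centre — B: about -5, C: about +2, D: about +3. Region C is closest to zero.

C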